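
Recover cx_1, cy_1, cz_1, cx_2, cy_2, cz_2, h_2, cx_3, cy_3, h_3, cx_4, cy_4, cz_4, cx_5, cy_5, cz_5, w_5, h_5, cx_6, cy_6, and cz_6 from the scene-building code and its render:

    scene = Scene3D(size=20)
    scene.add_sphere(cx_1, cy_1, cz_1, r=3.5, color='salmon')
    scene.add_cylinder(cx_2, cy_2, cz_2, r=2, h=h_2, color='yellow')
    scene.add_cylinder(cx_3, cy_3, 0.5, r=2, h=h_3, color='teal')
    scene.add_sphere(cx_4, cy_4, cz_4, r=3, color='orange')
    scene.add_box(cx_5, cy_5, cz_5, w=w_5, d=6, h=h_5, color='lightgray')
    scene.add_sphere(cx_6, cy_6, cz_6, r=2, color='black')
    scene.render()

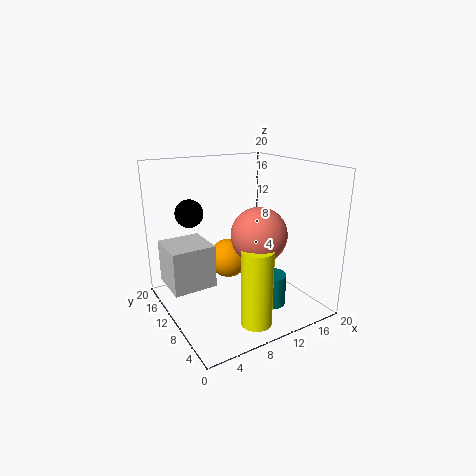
cx_1 = 10, cy_1 = 5, cz_1 = 12, cx_2 = 8.5, cy_2 = 3, cz_2 = 1, h_2 = 10, cx_3 = 13.5, cy_3 = 6.5, h_3 = 4.5, cx_4 = 11, cy_4 = 14.5, cz_4 = 5, cx_5 = 0.5, cy_5 = 10, cz_5 = 3.5, w_5 = 6, h_5 = 6, cx_6 = 5, cy_6 = 15, cz_6 = 13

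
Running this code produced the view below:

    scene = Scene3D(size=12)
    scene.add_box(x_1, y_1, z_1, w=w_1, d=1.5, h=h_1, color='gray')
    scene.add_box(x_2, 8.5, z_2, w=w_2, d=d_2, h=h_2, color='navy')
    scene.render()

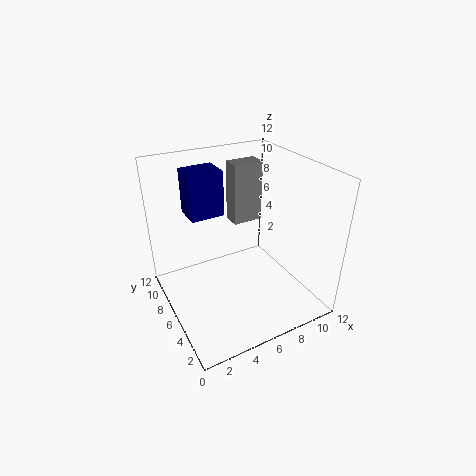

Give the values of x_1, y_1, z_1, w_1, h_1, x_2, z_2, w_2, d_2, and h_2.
x_1 = 6; y_1 = 6.5; z_1 = 7; w_1 = 2.5; h_1 = 5; x_2 = 3; z_2 = 7; w_2 = 3; d_2 = 2.5; h_2 = 4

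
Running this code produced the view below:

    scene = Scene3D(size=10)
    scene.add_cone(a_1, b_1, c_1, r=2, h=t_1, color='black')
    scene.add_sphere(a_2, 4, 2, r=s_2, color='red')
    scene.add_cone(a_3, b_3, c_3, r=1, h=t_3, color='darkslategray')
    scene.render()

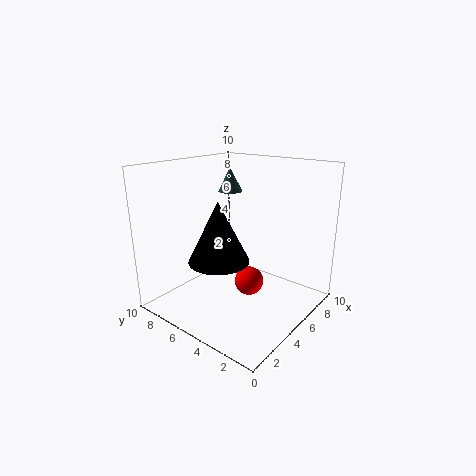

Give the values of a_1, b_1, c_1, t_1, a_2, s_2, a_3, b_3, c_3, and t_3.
a_1 = 3
b_1 = 5
c_1 = 4
t_1 = 4
a_2 = 5
s_2 = 1
a_3 = 9
b_3 = 9
c_3 = 7
t_3 = 2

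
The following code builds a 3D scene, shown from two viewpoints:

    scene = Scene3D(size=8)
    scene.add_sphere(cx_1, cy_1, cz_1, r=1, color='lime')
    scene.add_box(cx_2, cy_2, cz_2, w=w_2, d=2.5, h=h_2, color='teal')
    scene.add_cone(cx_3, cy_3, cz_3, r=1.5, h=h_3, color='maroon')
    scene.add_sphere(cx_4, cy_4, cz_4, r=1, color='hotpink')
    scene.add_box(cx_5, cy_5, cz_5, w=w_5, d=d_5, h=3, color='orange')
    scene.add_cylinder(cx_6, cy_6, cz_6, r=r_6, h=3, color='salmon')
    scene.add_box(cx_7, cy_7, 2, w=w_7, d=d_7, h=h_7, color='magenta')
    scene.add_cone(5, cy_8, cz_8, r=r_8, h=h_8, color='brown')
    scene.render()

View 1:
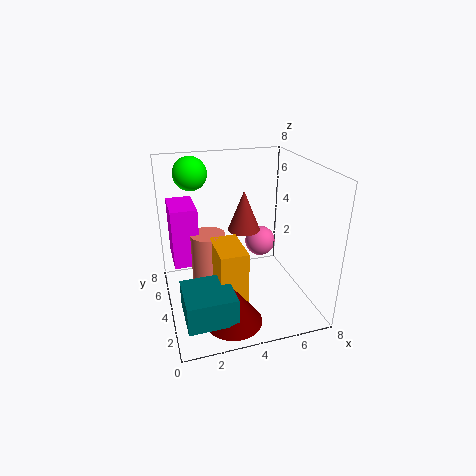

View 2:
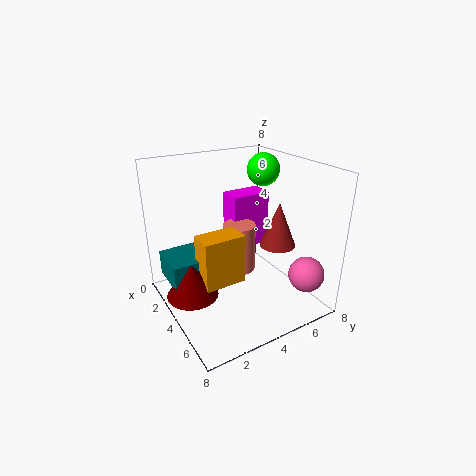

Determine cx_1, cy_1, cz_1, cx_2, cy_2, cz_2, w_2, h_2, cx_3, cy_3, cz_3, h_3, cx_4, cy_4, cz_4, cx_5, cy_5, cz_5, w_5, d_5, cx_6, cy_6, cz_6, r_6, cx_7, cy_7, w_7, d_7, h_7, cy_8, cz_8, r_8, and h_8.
cx_1 = 2; cy_1 = 7; cz_1 = 7; cx_2 = 0.5; cy_2 = 0.5; cz_2 = 1; w_2 = 2.5; h_2 = 1.5; cx_3 = 3; cy_3 = 1.5; cz_3 = 0.5; h_3 = 2; cx_4 = 6.5; cy_4 = 7; cz_4 = 2; cx_5 = 2.5; cy_5 = 2; cz_5 = 1; w_5 = 1.5; d_5 = 2.5; cx_6 = 2.5; cy_6 = 5; cz_6 = 1; r_6 = 1; cx_7 = 0.5; cy_7 = 5; w_7 = 1.5; d_7 = 2.5; h_7 = 3.5; cy_8 = 6; cz_8 = 3.5; r_8 = 1; h_8 = 2.5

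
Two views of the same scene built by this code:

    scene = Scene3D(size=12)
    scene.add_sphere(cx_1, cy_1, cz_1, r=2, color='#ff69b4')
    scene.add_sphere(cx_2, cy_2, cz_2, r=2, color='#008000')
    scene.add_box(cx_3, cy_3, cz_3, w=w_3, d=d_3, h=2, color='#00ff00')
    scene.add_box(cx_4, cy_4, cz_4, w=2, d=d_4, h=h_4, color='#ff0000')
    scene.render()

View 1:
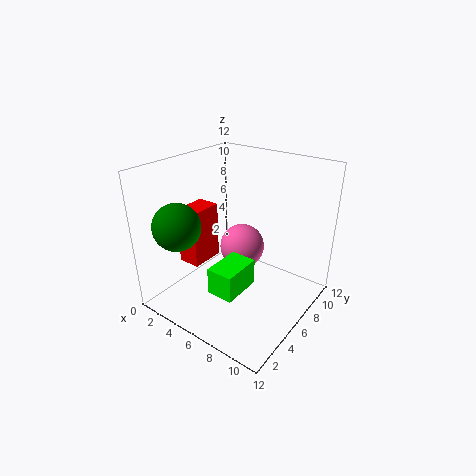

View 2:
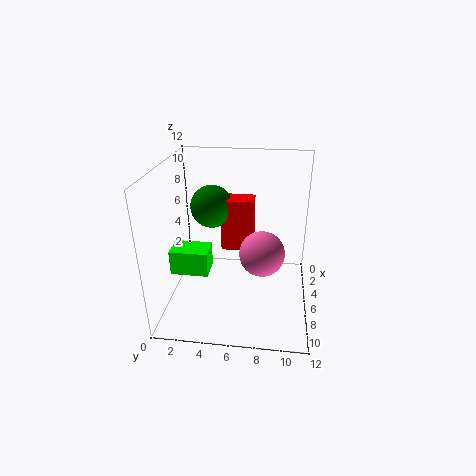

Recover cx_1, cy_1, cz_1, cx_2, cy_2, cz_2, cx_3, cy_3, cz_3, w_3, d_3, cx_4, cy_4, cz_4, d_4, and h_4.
cx_1 = 5; cy_1 = 8; cz_1 = 4; cx_2 = 2; cy_2 = 3; cz_2 = 7; cx_3 = 7; cy_3 = 1; cz_3 = 4; w_3 = 2; d_3 = 3; cx_4 = 1; cy_4 = 4; cz_4 = 3; d_4 = 3; h_4 = 5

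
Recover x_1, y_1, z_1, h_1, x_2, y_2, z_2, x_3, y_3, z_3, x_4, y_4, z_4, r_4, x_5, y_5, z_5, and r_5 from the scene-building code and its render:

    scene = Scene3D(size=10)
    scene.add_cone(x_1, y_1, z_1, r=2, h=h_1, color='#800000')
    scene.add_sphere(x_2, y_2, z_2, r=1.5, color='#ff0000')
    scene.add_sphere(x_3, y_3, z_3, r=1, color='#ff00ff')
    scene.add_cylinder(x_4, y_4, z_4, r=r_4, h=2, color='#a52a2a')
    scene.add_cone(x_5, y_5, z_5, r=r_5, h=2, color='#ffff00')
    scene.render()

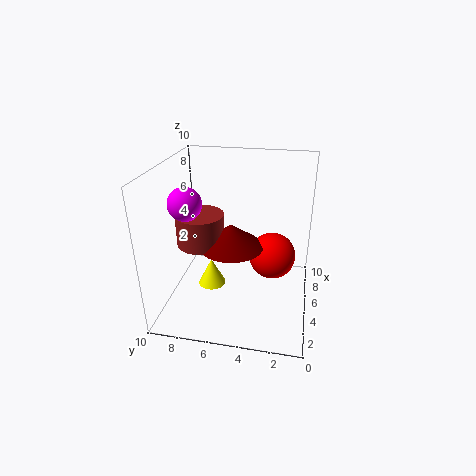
x_1 = 3, y_1 = 5, z_1 = 5.5, h_1 = 1.5, x_2 = 4, y_2 = 2.5, z_2 = 4.5, x_3 = 2, y_3 = 7.5, z_3 = 8.5, x_4 = 3, y_4 = 7, z_4 = 5.5, r_4 = 1.5, x_5 = 5, y_5 = 7, z_5 = 1, r_5 = 1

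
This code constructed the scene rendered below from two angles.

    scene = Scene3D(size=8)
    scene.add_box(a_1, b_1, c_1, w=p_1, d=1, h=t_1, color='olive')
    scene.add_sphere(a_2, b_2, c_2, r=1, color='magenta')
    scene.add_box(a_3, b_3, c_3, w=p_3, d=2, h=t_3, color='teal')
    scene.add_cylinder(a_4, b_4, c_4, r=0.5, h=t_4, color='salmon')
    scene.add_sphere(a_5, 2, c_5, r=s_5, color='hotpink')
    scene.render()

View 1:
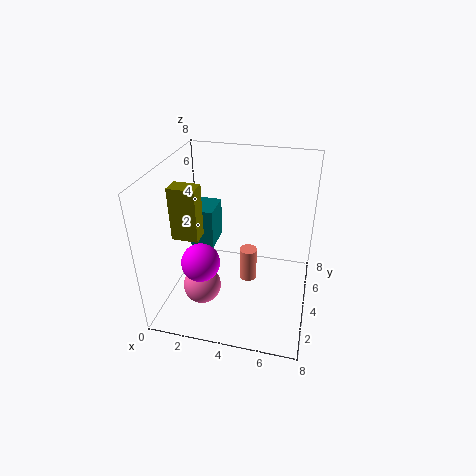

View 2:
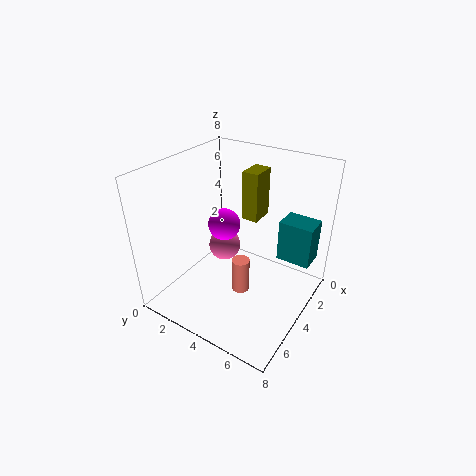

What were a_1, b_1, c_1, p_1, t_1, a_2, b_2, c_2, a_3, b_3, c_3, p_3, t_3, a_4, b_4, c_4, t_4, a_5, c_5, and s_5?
a_1 = 0.5; b_1 = 3; c_1 = 4; p_1 = 1.5; t_1 = 3; a_2 = 2.5; b_2 = 2; c_2 = 3.5; a_3 = 0.5; b_3 = 5.5; c_3 = 2; p_3 = 1.5; t_3 = 2.5; a_4 = 4.5; b_4 = 4.5; c_4 = 1; t_4 = 2; a_5 = 2.5; c_5 = 2; s_5 = 1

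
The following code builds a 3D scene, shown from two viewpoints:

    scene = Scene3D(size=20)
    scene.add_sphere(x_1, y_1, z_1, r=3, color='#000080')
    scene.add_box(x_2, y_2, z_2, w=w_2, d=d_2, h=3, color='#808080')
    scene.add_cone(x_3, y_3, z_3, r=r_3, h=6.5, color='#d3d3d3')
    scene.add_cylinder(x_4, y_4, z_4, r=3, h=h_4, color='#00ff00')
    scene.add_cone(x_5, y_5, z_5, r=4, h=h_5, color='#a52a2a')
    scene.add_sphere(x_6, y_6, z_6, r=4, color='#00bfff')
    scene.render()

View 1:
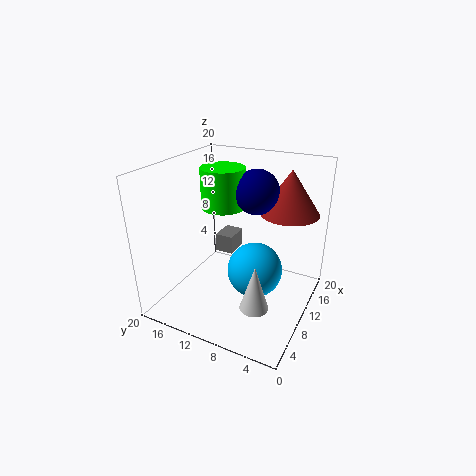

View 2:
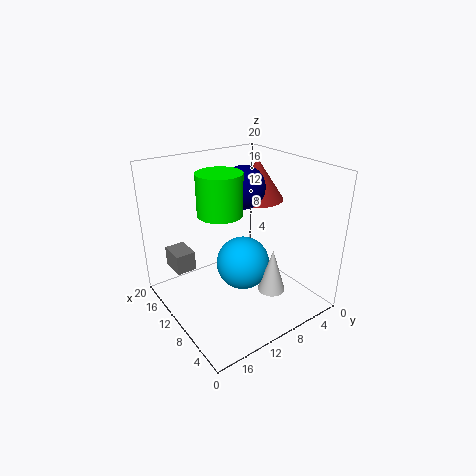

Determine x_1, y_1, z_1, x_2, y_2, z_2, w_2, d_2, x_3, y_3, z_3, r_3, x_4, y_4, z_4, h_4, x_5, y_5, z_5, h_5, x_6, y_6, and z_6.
x_1 = 11.5; y_1 = 8; z_1 = 16.5; x_2 = 15.5; y_2 = 14; z_2 = 3.5; w_2 = 4; d_2 = 3; x_3 = 7; y_3 = 6; z_3 = 1.5; r_3 = 2; x_4 = 10.5; y_4 = 12.5; z_4 = 14; h_4 = 5.5; x_5 = 13.5; y_5 = 4; z_5 = 13.5; h_5 = 6; x_6 = 11.5; y_6 = 8; z_6 = 4.5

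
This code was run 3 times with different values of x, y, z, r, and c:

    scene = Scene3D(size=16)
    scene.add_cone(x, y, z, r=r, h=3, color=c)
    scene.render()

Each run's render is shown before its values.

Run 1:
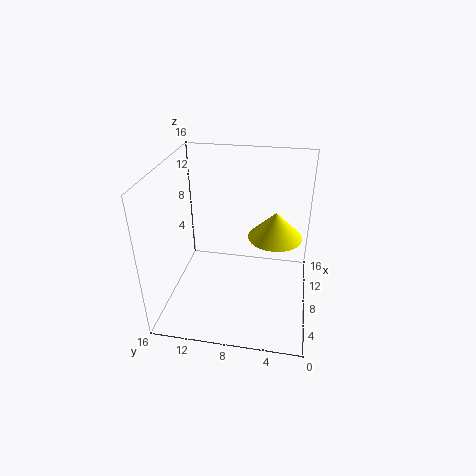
x = 9; y = 4; z = 8; r = 3; c = 'yellow'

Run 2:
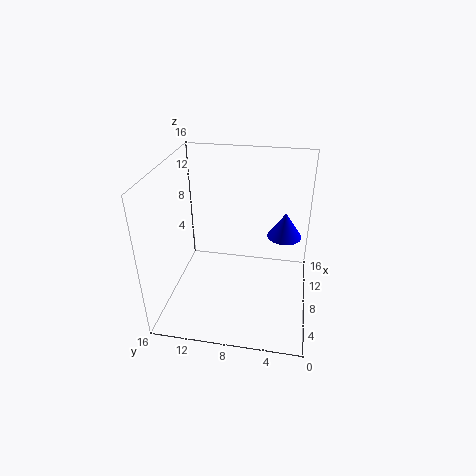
x = 11; y = 3; z = 7; r = 2; c = 'blue'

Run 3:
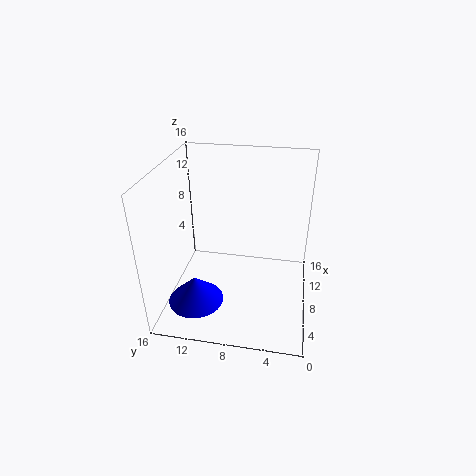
x = 4; y = 12; z = 2; r = 3; c = 'blue'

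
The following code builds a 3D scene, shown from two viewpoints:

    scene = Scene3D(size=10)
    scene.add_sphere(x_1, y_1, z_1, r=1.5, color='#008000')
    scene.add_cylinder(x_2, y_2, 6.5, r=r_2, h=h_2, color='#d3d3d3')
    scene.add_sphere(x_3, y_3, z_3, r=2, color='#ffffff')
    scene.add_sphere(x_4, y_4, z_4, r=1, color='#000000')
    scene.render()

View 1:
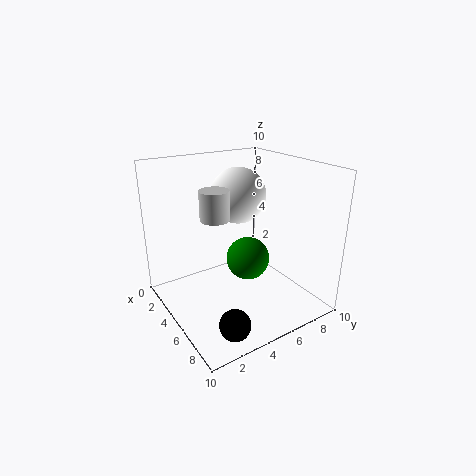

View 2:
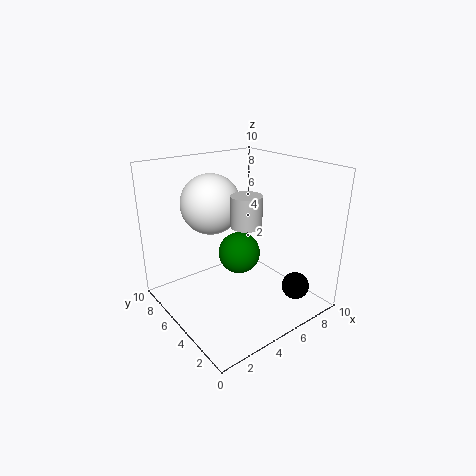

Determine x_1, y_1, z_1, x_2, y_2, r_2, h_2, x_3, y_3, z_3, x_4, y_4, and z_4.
x_1 = 5.5
y_1 = 5.5
z_1 = 3.5
x_2 = 4.5
y_2 = 3.5
r_2 = 1
h_2 = 2
x_3 = 3.5
y_3 = 6
z_3 = 7.5
x_4 = 8.5
y_4 = 2.5
z_4 = 1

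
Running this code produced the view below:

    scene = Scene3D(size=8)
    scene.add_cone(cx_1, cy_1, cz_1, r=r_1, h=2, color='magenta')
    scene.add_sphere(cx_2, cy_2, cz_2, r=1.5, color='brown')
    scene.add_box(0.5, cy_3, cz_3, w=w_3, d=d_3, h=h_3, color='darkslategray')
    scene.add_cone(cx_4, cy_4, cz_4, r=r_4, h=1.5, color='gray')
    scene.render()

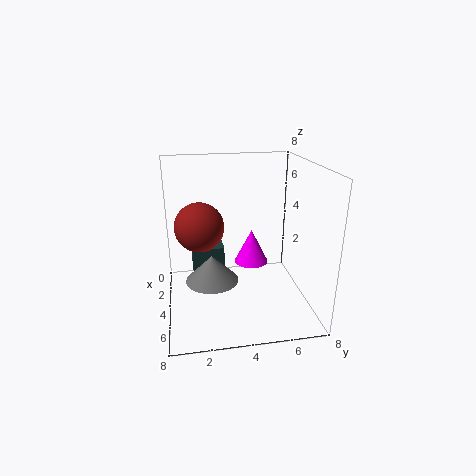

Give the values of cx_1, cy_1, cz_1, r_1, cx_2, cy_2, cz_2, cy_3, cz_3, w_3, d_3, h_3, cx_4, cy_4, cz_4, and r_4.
cx_1 = 3, cy_1 = 5, cz_1 = 2, r_1 = 1, cx_2 = 2, cy_2 = 2, cz_2 = 4, cy_3 = 1.5, cz_3 = 1, w_3 = 1.5, d_3 = 2, h_3 = 1.5, cx_4 = 4, cy_4 = 2.5, cz_4 = 1.5, r_4 = 1.5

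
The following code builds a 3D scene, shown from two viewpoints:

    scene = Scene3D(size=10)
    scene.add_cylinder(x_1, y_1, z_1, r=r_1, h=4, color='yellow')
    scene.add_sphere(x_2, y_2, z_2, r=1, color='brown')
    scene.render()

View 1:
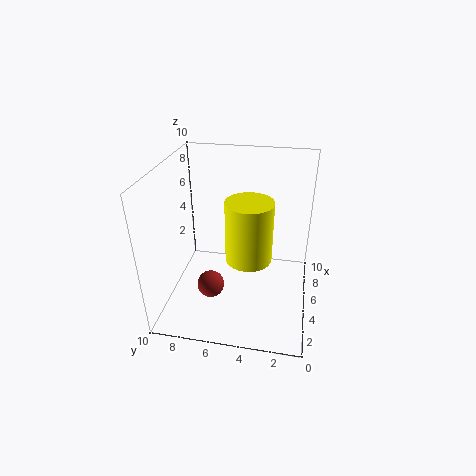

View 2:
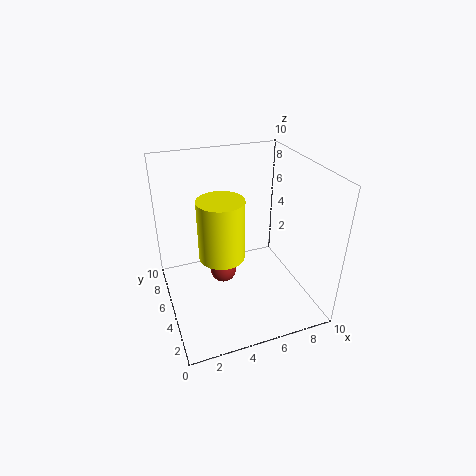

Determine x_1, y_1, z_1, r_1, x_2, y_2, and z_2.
x_1 = 3.5; y_1 = 4; z_1 = 4.5; r_1 = 1.5; x_2 = 4.5; y_2 = 7; z_2 = 1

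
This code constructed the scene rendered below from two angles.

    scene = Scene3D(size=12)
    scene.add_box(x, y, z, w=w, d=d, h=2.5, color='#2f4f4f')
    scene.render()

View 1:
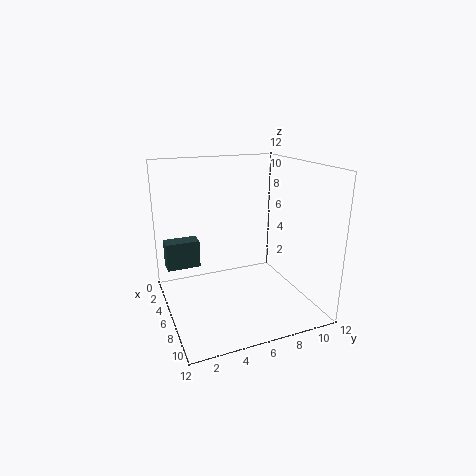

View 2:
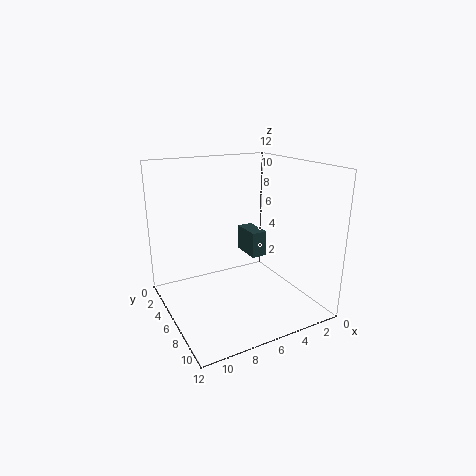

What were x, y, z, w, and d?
x = 1.5
y = 0.5
z = 2.5
w = 1.5
d = 3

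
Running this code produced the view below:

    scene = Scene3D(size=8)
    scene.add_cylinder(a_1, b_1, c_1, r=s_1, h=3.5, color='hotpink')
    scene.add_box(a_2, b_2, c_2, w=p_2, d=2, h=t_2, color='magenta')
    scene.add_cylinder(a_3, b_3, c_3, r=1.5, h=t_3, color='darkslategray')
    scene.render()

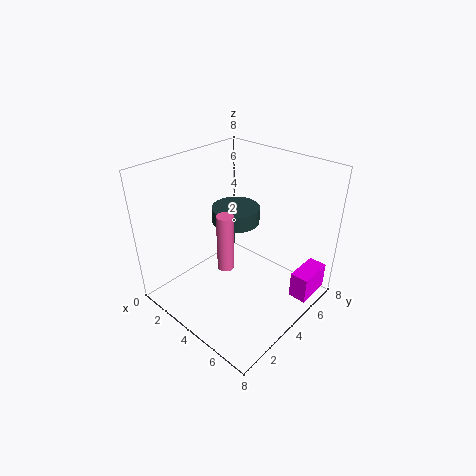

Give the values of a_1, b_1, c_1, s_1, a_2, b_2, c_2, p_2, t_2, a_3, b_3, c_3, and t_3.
a_1 = 3; b_1 = 4; c_1 = 1.5; s_1 = 0.5; a_2 = 7; b_2 = 5; c_2 = 1; p_2 = 1; t_2 = 1.5; a_3 = 2; b_3 = 6; c_3 = 3.5; t_3 = 1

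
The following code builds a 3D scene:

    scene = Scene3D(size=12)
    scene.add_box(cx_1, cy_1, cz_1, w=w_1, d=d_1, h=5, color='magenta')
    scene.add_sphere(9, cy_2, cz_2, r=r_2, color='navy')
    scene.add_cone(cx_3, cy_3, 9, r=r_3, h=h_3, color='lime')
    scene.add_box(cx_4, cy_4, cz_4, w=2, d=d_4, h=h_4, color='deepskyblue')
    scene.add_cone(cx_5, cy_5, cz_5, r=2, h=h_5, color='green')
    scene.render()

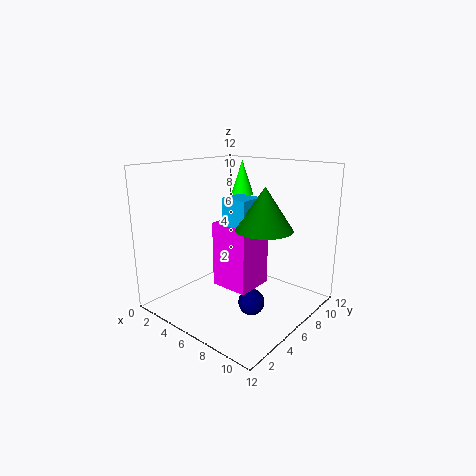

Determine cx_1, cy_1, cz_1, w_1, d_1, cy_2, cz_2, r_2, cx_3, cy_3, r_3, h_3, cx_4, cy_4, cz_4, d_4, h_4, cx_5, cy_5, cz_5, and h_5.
cx_1 = 6
cy_1 = 3
cz_1 = 3
w_1 = 3
d_1 = 3
cy_2 = 4
cz_2 = 2
r_2 = 1
cx_3 = 4
cy_3 = 9
r_3 = 1
h_3 = 3
cx_4 = 7
cy_4 = 3
cz_4 = 8
d_4 = 2
h_4 = 2
cx_5 = 10
cy_5 = 4
cz_5 = 8
h_5 = 3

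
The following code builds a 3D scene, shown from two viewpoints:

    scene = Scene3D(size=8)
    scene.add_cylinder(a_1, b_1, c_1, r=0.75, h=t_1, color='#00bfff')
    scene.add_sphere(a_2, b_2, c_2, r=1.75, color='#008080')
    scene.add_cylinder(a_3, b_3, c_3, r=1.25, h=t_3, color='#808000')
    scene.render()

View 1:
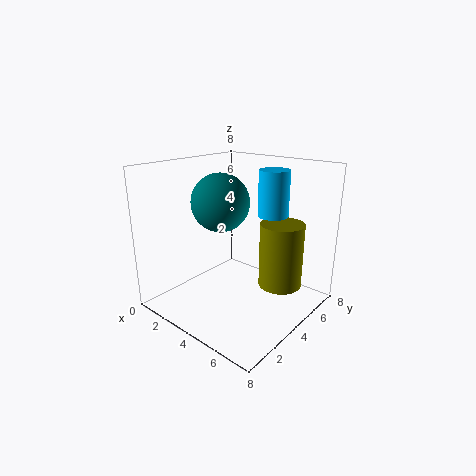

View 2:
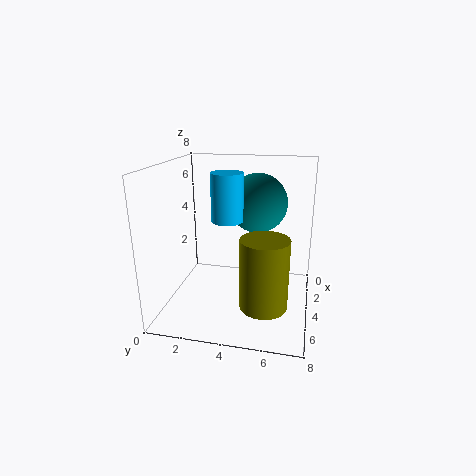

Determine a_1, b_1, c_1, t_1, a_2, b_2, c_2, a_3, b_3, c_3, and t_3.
a_1 = 6.25, b_1 = 4, c_1 = 5.75, t_1 = 2.25, a_2 = 2, b_2 = 4.75, c_2 = 5.5, a_3 = 5.75, b_3 = 5.75, c_3 = 1, t_3 = 3.75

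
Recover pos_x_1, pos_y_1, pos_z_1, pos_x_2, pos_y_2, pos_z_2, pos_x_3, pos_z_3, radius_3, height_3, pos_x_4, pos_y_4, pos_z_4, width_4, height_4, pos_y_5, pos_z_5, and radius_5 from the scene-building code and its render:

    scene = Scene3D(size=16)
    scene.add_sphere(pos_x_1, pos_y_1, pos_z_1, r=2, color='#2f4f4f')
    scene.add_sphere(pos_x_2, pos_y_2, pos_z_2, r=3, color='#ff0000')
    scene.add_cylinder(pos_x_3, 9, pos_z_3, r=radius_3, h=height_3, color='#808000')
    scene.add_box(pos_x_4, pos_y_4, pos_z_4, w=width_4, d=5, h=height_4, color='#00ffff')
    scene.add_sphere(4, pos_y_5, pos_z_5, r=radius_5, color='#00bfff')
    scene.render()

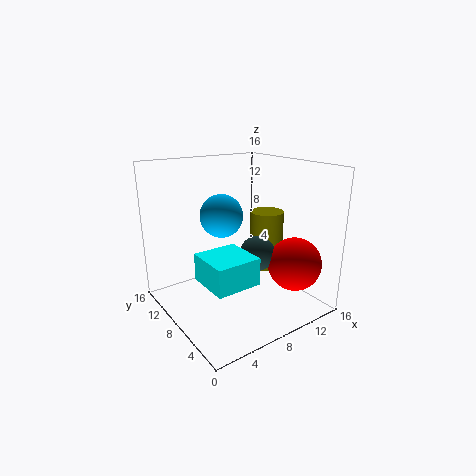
pos_x_1 = 10, pos_y_1 = 7, pos_z_1 = 6, pos_x_2 = 13, pos_y_2 = 4, pos_z_2 = 5, pos_x_3 = 13, pos_z_3 = 3, radius_3 = 2, height_3 = 7, pos_x_4 = 3, pos_y_4 = 4, pos_z_4 = 4, width_4 = 5, height_4 = 3, pos_y_5 = 5, pos_z_5 = 12, radius_5 = 2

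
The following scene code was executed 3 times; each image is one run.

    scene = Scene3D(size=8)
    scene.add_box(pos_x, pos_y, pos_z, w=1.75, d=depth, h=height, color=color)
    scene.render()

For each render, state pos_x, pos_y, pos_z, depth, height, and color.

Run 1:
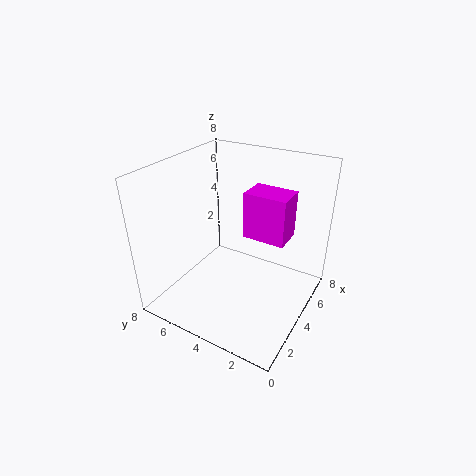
pos_x = 5, pos_y = 1.75, pos_z = 3.5, depth = 2.5, height = 2.75, color = 'magenta'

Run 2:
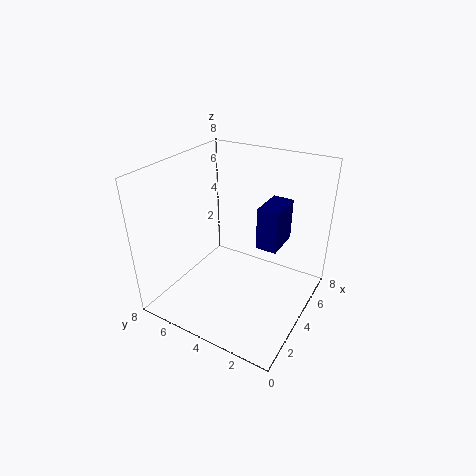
pos_x = 2.25, pos_y = 1, pos_z = 5, depth = 1, height = 2, color = 'navy'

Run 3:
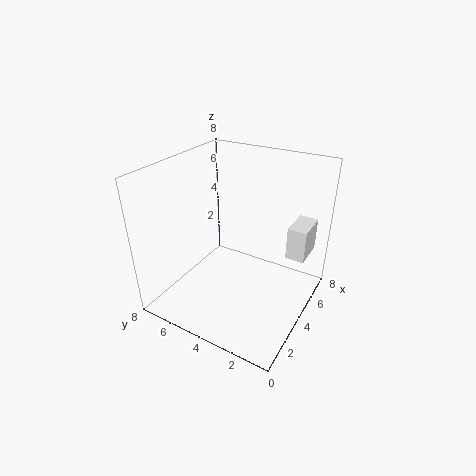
pos_x = 4.25, pos_y = 0.25, pos_z = 3.5, depth = 1, height = 1.75, color = 'white'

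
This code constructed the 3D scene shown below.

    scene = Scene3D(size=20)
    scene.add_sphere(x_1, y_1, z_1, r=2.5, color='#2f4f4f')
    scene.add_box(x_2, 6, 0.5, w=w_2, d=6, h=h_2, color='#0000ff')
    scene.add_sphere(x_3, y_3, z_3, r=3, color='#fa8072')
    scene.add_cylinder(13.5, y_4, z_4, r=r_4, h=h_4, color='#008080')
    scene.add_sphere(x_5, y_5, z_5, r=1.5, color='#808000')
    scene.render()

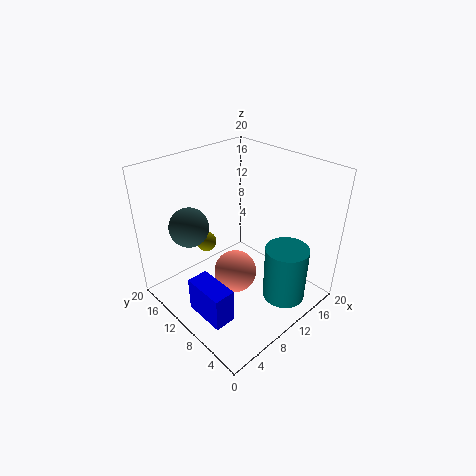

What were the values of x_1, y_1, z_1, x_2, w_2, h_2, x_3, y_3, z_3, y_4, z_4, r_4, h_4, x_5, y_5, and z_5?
x_1 = 3.5
y_1 = 12
z_1 = 13.5
x_2 = 2.5
w_2 = 3
h_2 = 5
x_3 = 9
y_3 = 9.5
z_3 = 5
y_4 = 4
z_4 = 1.5
r_4 = 3
h_4 = 8
x_5 = 9
y_5 = 16
z_5 = 7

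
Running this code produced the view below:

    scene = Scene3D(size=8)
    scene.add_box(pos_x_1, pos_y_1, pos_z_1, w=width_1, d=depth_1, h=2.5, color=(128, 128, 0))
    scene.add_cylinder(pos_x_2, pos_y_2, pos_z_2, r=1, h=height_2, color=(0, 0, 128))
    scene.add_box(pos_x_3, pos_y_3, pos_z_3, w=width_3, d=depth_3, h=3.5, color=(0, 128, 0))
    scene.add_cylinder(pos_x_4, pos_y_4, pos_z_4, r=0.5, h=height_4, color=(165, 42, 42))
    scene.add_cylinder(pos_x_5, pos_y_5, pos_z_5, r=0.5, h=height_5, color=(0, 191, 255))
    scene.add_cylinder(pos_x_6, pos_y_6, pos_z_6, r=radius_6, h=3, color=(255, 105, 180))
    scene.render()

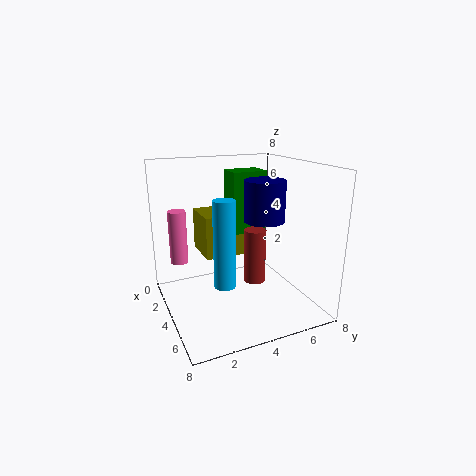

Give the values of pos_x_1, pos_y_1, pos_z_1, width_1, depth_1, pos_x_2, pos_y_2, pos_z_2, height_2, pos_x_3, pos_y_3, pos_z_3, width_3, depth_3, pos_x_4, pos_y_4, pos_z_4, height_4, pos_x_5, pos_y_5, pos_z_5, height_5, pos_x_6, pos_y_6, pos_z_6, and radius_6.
pos_x_1 = 0.5
pos_y_1 = 2.5
pos_z_1 = 2.5
width_1 = 2.5
depth_1 = 2.5
pos_x_2 = 6
pos_y_2 = 4.5
pos_z_2 = 5.5
height_2 = 2
pos_x_3 = 2
pos_y_3 = 4
pos_z_3 = 4
width_3 = 1.5
depth_3 = 2
pos_x_4 = 7
pos_y_4 = 3.5
pos_z_4 = 3
height_4 = 2.5
pos_x_5 = 7
pos_y_5 = 2
pos_z_5 = 3
height_5 = 4
pos_x_6 = 2.5
pos_y_6 = 1
pos_z_6 = 2.5
radius_6 = 0.5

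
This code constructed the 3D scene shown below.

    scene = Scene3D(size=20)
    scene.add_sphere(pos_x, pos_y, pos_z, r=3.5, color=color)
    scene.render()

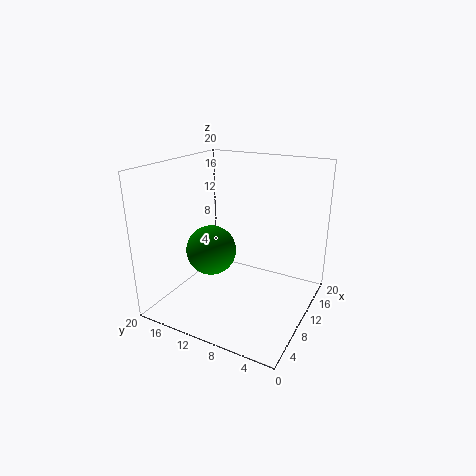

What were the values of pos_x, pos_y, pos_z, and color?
pos_x = 8.5, pos_y = 13.5, pos_z = 8, color = 'green'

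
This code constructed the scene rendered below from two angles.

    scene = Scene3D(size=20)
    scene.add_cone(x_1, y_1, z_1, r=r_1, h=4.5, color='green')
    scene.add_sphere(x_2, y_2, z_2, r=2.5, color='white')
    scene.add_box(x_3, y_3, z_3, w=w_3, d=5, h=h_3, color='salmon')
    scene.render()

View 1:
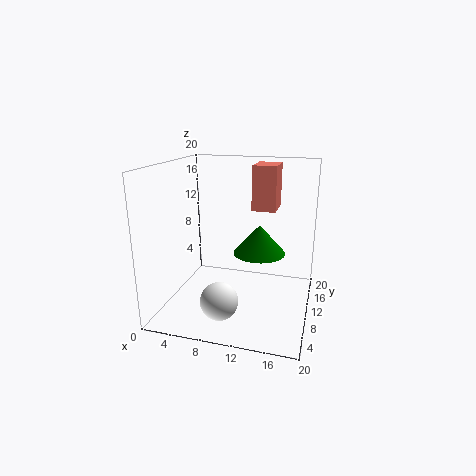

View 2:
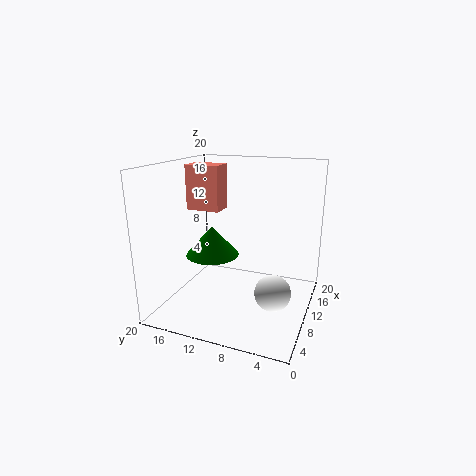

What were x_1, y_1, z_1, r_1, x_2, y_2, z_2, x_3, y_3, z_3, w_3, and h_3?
x_1 = 12; y_1 = 15; z_1 = 6; r_1 = 4; x_2 = 9; y_2 = 4.5; z_2 = 3; x_3 = 11; y_3 = 13.5; z_3 = 13; w_3 = 3.5; h_3 = 6.5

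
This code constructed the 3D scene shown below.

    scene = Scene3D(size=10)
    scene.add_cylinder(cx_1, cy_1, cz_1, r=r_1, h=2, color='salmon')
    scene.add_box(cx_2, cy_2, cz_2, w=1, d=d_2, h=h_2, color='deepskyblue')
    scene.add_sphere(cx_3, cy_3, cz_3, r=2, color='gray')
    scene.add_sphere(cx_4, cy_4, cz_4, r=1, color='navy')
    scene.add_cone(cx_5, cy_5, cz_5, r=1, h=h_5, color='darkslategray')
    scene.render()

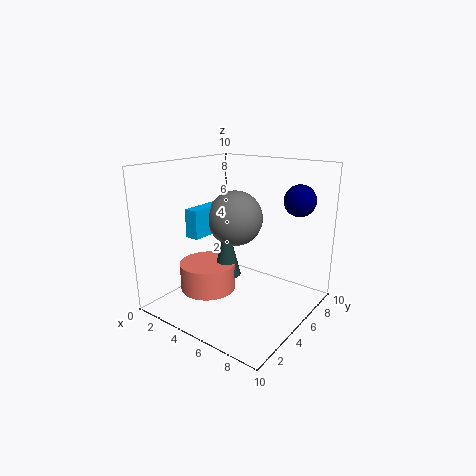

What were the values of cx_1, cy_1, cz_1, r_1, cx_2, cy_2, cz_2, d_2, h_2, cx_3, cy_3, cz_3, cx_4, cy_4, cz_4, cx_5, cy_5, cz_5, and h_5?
cx_1 = 3; cy_1 = 4; cz_1 = 1; r_1 = 2; cx_2 = 2; cy_2 = 3; cz_2 = 5; d_2 = 3; h_2 = 2; cx_3 = 4; cy_3 = 6; cz_3 = 6; cx_4 = 9; cy_4 = 6; cz_4 = 8; cx_5 = 4; cy_5 = 5; cz_5 = 2; h_5 = 4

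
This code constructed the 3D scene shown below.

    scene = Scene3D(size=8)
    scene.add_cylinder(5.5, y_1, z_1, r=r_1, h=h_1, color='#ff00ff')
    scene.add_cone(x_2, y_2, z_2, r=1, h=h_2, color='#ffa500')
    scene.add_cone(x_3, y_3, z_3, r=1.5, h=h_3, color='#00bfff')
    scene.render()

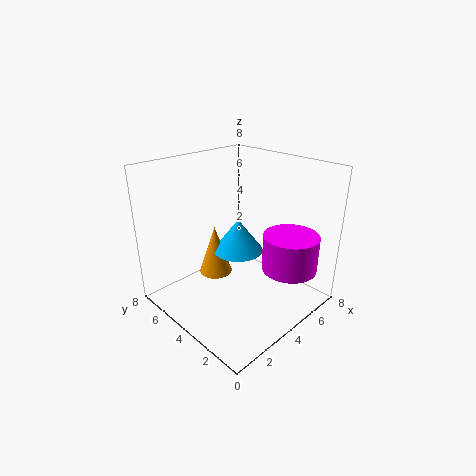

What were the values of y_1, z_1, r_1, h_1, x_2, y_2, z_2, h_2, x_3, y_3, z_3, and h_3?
y_1 = 1.5; z_1 = 2.5; r_1 = 1.5; h_1 = 2; x_2 = 4; y_2 = 6; z_2 = 1; h_2 = 3; x_3 = 5; y_3 = 5; z_3 = 2.5; h_3 = 2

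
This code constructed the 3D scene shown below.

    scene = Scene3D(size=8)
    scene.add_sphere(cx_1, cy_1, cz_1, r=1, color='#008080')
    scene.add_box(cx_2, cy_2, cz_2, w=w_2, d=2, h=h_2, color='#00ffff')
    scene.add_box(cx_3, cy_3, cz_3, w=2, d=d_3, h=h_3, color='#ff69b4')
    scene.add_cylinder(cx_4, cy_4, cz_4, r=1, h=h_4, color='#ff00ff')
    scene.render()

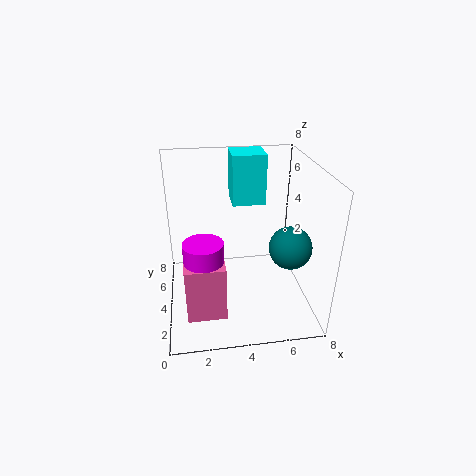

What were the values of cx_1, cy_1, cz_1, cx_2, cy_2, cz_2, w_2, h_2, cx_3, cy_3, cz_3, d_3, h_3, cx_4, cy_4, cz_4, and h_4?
cx_1 = 6; cy_1 = 1; cz_1 = 5; cx_2 = 4; cy_2 = 6; cz_2 = 5; w_2 = 2; h_2 = 3; cx_3 = 1; cy_3 = 1; cz_3 = 1; d_3 = 3; h_3 = 3; cx_4 = 2; cy_4 = 2; cz_4 = 1; h_4 = 4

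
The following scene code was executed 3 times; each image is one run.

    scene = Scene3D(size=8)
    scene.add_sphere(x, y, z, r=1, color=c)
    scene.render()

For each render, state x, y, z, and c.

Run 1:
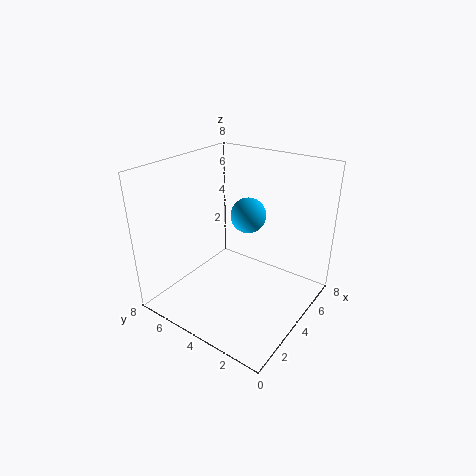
x = 5; y = 4; z = 5; c = 'deepskyblue'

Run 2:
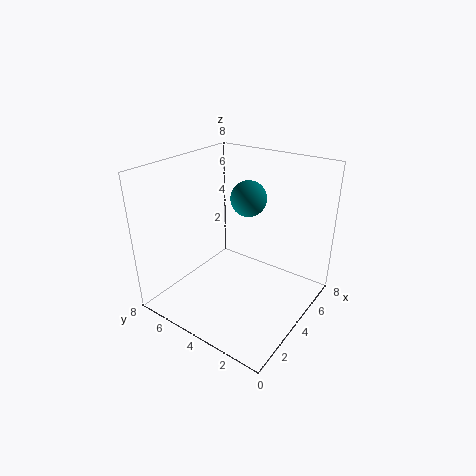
x = 5; y = 4; z = 6; c = 'teal'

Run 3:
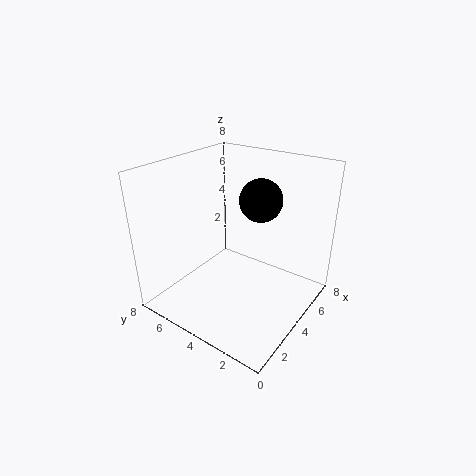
x = 3; y = 2; z = 7; c = 'black'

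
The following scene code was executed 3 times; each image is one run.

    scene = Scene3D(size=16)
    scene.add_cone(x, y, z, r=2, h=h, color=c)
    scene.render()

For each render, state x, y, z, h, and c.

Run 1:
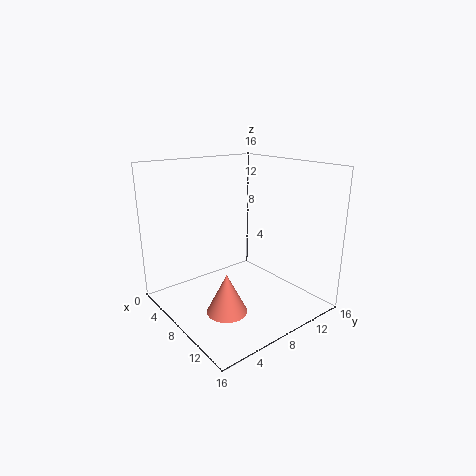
x = 12
y = 3.5
z = 2.5
h = 4
c = 'salmon'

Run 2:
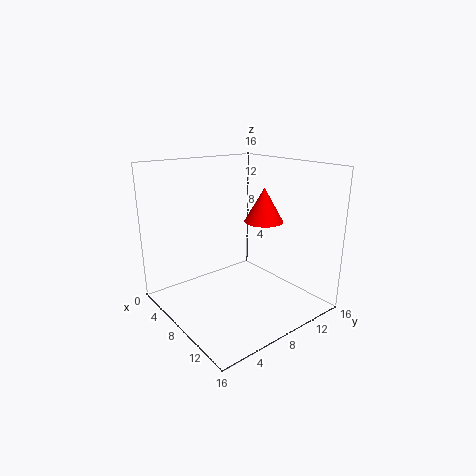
x = 11
y = 9
z = 10.5
h = 3.5
c = 'red'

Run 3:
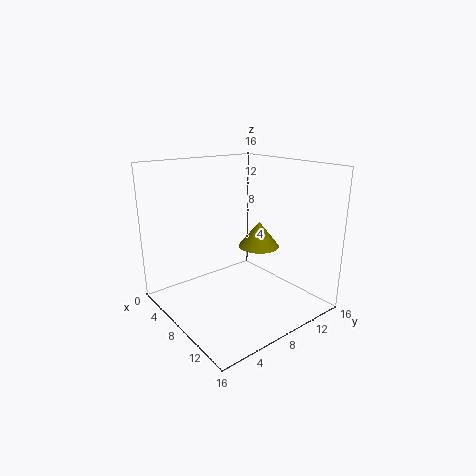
x = 12
y = 7.5
z = 8.5
h = 2.5
c = 'olive'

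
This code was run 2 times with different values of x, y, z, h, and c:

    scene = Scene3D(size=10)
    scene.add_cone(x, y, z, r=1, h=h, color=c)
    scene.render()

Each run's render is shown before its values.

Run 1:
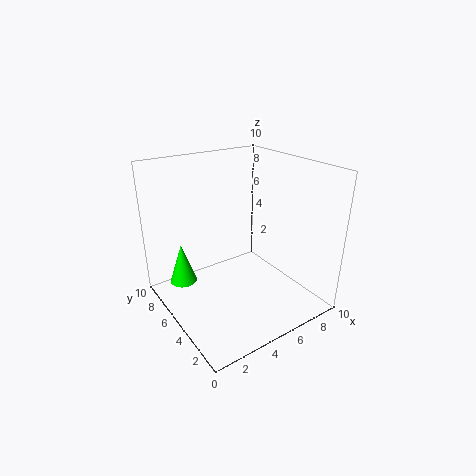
x = 2
y = 8
z = 1
h = 3
c = 'lime'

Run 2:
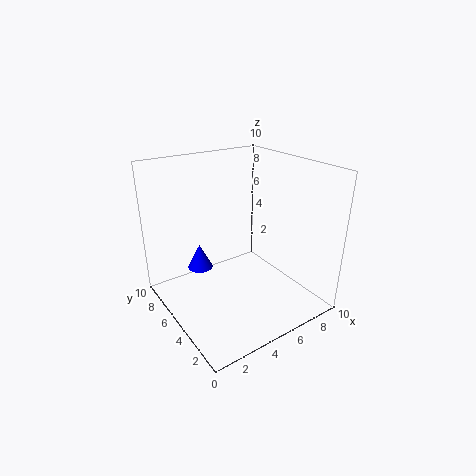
x = 4
y = 9
z = 1
h = 2
c = 'blue'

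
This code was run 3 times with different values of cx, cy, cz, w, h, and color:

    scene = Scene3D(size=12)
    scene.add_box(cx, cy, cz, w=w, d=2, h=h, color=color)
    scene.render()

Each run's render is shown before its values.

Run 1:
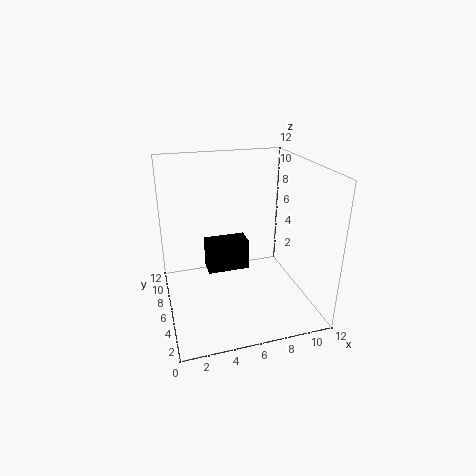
cx = 4; cy = 9; cz = 1; w = 4; h = 3; color = 'black'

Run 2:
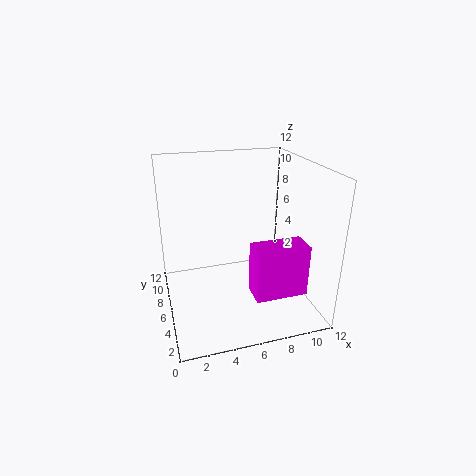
cx = 6; cy = 1; cz = 3; w = 4; h = 4; color = 'magenta'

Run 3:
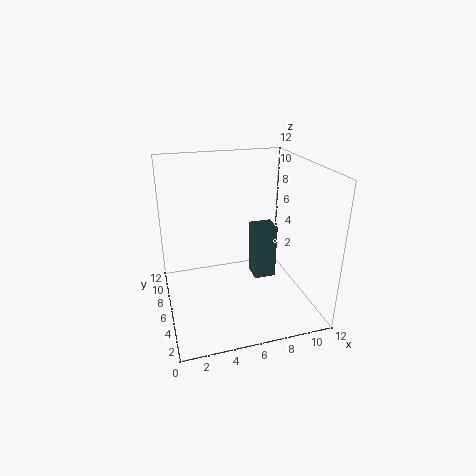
cx = 8; cy = 7; cz = 1; w = 2; h = 5; color = 'darkslategray'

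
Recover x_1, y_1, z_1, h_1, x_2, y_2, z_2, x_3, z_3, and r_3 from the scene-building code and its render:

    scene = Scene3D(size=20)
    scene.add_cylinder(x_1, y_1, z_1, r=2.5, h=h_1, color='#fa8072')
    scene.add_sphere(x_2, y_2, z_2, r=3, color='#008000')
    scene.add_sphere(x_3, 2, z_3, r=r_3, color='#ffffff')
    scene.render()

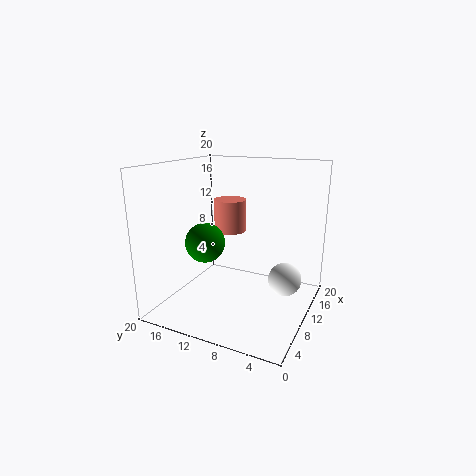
x_1 = 15.5, y_1 = 14, z_1 = 9, h_1 = 5, x_2 = 11, y_2 = 16, z_2 = 8, x_3 = 6.5, z_3 = 7, r_3 = 2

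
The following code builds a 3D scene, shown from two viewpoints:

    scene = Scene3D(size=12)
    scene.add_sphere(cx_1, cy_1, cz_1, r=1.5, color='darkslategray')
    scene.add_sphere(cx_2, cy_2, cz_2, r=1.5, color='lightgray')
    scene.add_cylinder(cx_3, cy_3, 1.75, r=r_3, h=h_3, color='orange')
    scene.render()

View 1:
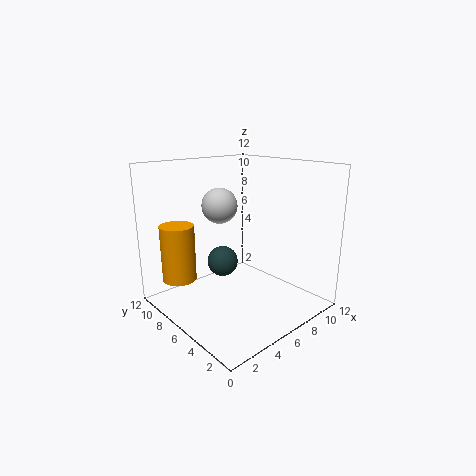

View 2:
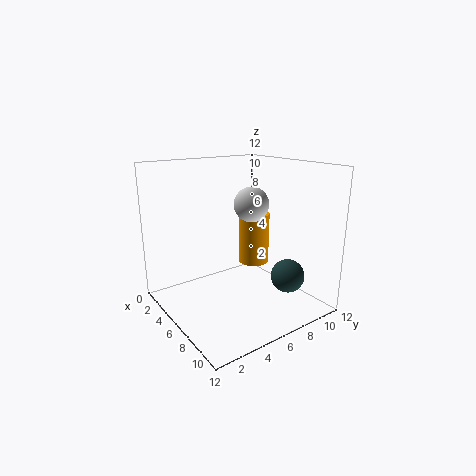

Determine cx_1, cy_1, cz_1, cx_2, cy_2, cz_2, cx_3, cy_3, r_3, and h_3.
cx_1 = 7.75; cy_1 = 10.25; cz_1 = 2; cx_2 = 5.5; cy_2 = 7.75; cz_2 = 8.5; cx_3 = 2.75; cy_3 = 10.25; r_3 = 1.5; h_3 = 5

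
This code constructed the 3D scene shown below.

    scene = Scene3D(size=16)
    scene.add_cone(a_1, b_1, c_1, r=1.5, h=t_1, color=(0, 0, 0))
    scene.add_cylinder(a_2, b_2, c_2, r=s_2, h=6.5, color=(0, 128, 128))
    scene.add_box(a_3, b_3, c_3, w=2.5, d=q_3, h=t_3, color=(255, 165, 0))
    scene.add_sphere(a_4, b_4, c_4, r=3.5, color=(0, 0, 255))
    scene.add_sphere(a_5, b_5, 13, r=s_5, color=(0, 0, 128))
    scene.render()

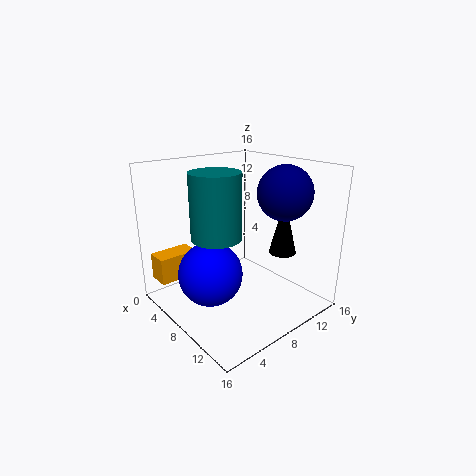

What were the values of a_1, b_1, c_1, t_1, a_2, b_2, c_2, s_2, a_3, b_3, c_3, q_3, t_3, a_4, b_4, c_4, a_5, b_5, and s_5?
a_1 = 11.5, b_1 = 11.5, c_1 = 6.5, t_1 = 6, a_2 = 9.5, b_2 = 4, c_2 = 9.5, s_2 = 2.5, a_3 = 1.5, b_3 = 0.5, c_3 = 3, q_3 = 4.5, t_3 = 3, a_4 = 7.5, b_4 = 4.5, c_4 = 4.5, a_5 = 11, b_5 = 12, s_5 = 3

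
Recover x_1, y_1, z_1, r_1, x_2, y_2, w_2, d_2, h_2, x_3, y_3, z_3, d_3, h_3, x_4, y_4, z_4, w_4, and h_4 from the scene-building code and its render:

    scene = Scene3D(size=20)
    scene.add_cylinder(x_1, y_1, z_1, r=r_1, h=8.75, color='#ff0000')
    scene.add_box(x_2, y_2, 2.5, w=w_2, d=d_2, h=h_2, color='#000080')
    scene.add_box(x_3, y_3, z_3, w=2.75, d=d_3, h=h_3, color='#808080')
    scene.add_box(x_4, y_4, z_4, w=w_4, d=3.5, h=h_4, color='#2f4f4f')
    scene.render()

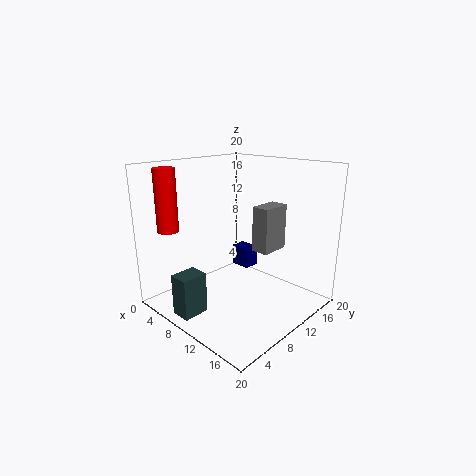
x_1 = 2.5
y_1 = 3.75
z_1 = 10.75
r_1 = 1.5
x_2 = 3.75
y_2 = 15.25
w_2 = 3.25
d_2 = 2.5
h_2 = 3.25
x_3 = 8.5
y_3 = 14.75
z_3 = 6.25
d_3 = 4.75
h_3 = 7
x_4 = 7.25
y_4 = 0.5
z_4 = 1.25
w_4 = 2.75
h_4 = 5.5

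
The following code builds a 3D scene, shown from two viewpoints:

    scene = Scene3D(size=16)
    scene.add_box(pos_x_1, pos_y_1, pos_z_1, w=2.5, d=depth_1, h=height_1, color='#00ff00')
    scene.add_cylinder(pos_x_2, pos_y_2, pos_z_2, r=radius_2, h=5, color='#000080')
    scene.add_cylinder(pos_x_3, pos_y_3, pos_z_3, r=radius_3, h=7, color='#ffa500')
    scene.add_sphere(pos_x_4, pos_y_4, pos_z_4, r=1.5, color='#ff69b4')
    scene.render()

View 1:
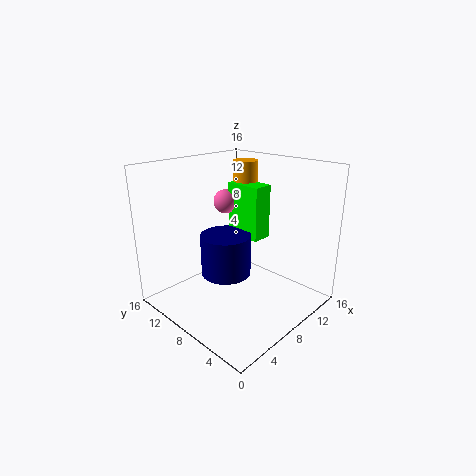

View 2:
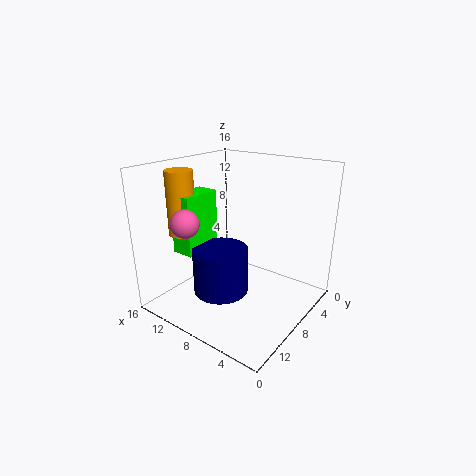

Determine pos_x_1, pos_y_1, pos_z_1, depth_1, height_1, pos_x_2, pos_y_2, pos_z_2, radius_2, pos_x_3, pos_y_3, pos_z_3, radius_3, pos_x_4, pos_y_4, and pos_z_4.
pos_x_1 = 11, pos_y_1 = 8, pos_z_1 = 6.5, depth_1 = 4.5, height_1 = 6.5, pos_x_2 = 8.5, pos_y_2 = 10.5, pos_z_2 = 2.5, radius_2 = 3, pos_x_3 = 13, pos_y_3 = 11.5, pos_z_3 = 8.5, radius_3 = 1.5, pos_x_4 = 11, pos_y_4 = 13, pos_z_4 = 10.5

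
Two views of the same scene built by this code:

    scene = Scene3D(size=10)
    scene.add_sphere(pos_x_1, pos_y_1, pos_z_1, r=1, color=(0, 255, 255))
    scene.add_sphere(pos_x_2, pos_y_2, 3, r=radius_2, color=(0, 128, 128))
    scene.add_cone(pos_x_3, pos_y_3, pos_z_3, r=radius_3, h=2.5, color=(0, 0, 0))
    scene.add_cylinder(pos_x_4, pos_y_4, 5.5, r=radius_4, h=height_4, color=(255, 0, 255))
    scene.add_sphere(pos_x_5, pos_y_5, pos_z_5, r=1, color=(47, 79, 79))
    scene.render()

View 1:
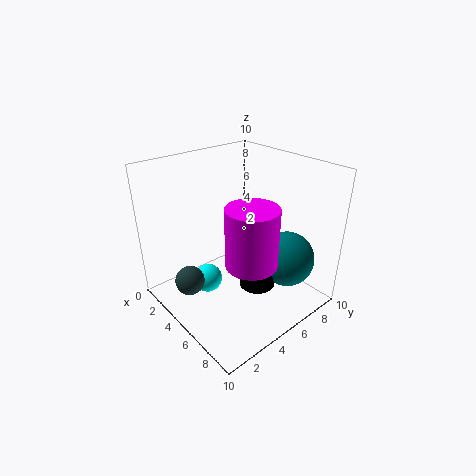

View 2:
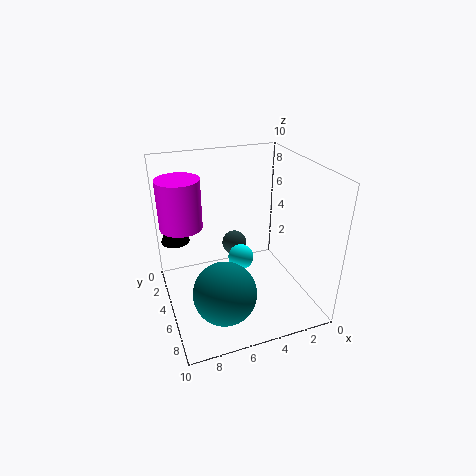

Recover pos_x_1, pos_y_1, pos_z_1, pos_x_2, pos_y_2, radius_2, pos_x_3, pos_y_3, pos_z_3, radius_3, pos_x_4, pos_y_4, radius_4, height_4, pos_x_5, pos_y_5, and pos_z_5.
pos_x_1 = 4; pos_y_1 = 3; pos_z_1 = 2; pos_x_2 = 7; pos_y_2 = 8; radius_2 = 2; pos_x_3 = 9; pos_y_3 = 3; pos_z_3 = 4.5; radius_3 = 1; pos_x_4 = 8.5; pos_y_4 = 3; radius_4 = 1.5; height_4 = 3.5; pos_x_5 = 4; pos_y_5 = 1.5; pos_z_5 = 2.5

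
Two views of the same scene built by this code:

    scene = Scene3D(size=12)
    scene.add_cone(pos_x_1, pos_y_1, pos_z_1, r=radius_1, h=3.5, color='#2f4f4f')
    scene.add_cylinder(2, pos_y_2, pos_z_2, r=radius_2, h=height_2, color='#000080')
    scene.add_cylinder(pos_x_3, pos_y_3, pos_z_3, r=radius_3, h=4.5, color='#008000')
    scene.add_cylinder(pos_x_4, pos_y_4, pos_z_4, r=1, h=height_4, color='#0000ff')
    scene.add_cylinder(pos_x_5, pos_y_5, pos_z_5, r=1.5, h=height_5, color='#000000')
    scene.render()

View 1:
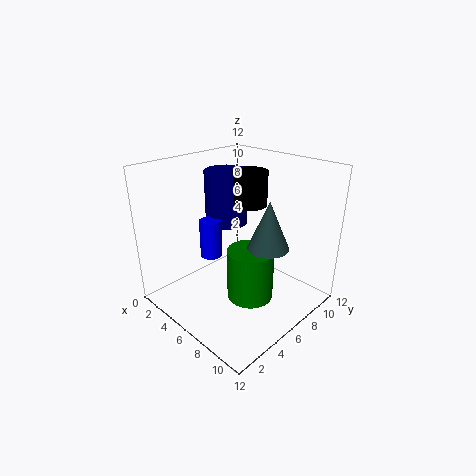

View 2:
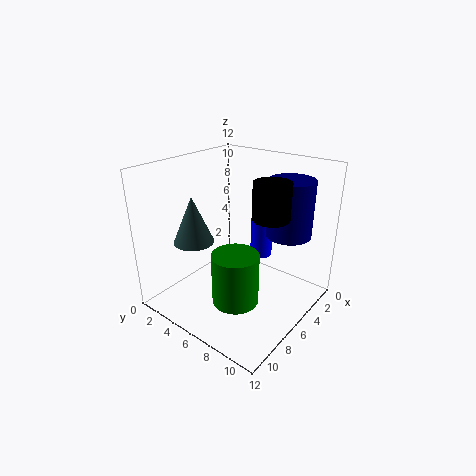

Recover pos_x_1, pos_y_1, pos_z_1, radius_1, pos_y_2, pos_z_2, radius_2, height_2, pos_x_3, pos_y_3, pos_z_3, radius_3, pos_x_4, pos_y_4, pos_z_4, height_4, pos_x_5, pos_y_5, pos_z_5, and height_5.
pos_x_1 = 10; pos_y_1 = 5; pos_z_1 = 7; radius_1 = 1.5; pos_y_2 = 8.5; pos_z_2 = 5.5; radius_2 = 2; height_2 = 5; pos_x_3 = 7; pos_y_3 = 6.5; pos_z_3 = 0.5; radius_3 = 2; pos_x_4 = 2.5; pos_y_4 = 6; pos_z_4 = 3; height_4 = 3.5; pos_x_5 = 5; pos_y_5 = 8.5; pos_z_5 = 8; height_5 = 3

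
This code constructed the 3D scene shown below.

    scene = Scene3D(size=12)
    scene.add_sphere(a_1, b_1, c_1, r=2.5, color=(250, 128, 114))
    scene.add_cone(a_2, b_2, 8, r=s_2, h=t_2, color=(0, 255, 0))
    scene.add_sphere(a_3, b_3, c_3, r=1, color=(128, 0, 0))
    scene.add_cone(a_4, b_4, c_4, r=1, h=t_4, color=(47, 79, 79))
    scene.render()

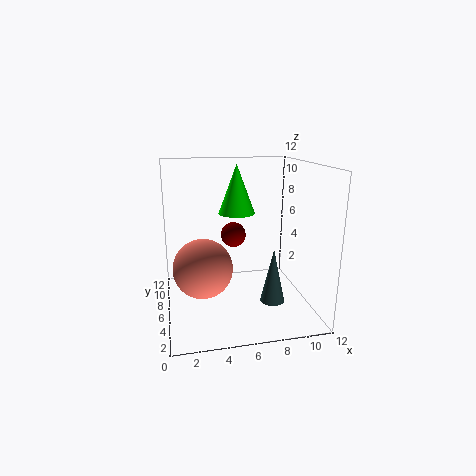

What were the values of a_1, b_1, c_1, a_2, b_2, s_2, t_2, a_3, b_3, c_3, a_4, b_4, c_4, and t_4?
a_1 = 3; b_1 = 6; c_1 = 3.5; a_2 = 6; b_2 = 6.5; s_2 = 1.5; t_2 = 4; a_3 = 5.5; b_3 = 5.5; c_3 = 6.5; a_4 = 8.5; b_4 = 4; c_4 = 1; t_4 = 4.5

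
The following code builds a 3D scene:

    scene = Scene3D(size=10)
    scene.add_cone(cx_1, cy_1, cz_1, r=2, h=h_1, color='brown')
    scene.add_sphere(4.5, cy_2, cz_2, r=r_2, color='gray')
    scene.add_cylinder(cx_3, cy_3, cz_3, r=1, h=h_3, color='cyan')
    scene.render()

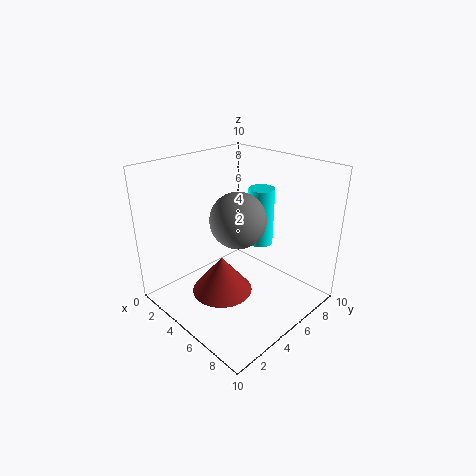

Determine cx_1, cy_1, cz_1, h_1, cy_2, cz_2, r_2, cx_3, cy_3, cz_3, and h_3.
cx_1 = 5.5; cy_1 = 3; cz_1 = 2; h_1 = 2.5; cy_2 = 5.5; cz_2 = 6; r_2 = 2; cx_3 = 4; cy_3 = 8.5; cz_3 = 3; h_3 = 4.5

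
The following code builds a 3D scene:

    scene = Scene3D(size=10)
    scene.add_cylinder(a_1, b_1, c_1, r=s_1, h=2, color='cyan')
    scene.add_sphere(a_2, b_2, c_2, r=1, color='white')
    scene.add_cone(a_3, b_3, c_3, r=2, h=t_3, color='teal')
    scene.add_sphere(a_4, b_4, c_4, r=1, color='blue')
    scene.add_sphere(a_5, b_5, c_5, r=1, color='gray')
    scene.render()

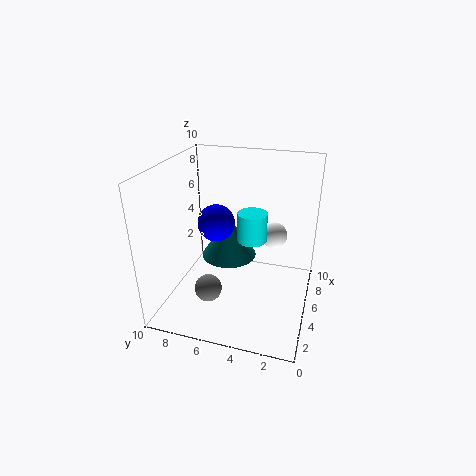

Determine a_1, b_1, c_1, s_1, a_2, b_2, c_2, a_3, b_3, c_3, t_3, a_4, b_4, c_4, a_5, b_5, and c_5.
a_1 = 5
b_1 = 4
c_1 = 5
s_1 = 1
a_2 = 8
b_2 = 3
c_2 = 4
a_3 = 6
b_3 = 6
c_3 = 3
t_3 = 3
a_4 = 1
b_4 = 5
c_4 = 8
a_5 = 4
b_5 = 7
c_5 = 1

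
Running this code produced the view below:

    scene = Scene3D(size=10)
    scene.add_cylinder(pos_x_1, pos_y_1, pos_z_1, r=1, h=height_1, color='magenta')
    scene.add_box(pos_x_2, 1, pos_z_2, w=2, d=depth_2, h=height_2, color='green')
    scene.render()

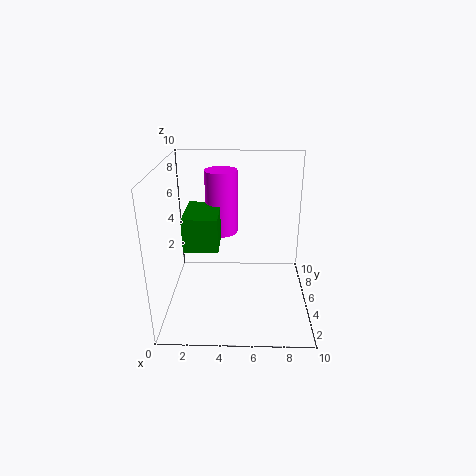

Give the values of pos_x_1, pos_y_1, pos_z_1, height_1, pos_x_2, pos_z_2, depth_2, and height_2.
pos_x_1 = 4
pos_y_1 = 4
pos_z_1 = 6
height_1 = 4
pos_x_2 = 2
pos_z_2 = 6
depth_2 = 3
height_2 = 2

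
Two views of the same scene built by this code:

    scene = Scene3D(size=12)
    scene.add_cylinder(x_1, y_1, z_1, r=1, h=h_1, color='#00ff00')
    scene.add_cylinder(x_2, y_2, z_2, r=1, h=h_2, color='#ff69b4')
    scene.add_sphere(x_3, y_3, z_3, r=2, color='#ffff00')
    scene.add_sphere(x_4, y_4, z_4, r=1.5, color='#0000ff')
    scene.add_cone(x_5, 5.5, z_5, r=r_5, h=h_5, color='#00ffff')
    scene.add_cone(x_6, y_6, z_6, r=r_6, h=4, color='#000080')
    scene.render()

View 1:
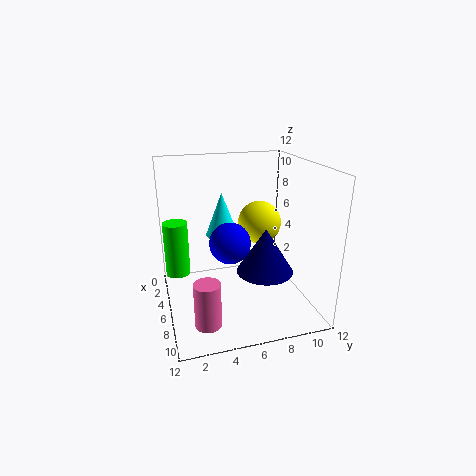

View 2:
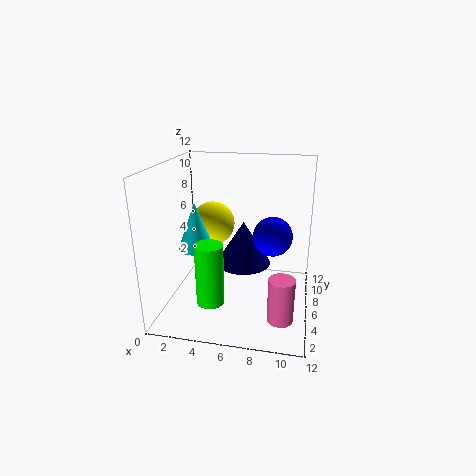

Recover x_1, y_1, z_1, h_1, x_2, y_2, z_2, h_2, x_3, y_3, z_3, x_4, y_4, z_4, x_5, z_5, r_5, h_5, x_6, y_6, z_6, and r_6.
x_1 = 5
y_1 = 1
z_1 = 3
h_1 = 4.5
x_2 = 10
y_2 = 2.5
z_2 = 1
h_2 = 3.5
x_3 = 3
y_3 = 9
z_3 = 6
x_4 = 9
y_4 = 4.5
z_4 = 7
x_5 = 2.5
z_5 = 5
r_5 = 1.5
h_5 = 4
x_6 = 6
y_6 = 8.5
z_6 = 2.5
r_6 = 2.5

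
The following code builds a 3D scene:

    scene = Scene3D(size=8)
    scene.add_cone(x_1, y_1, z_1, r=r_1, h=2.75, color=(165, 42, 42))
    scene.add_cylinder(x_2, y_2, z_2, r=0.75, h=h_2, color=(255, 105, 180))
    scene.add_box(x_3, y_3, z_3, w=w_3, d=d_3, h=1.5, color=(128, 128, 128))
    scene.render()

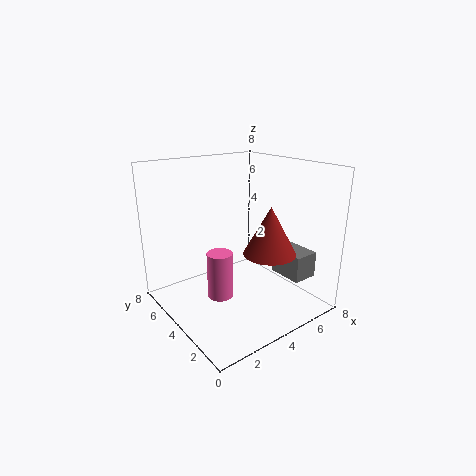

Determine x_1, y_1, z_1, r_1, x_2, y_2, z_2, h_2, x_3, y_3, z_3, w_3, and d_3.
x_1 = 5.5, y_1 = 3, z_1 = 3, r_1 = 1.5, x_2 = 3.25, y_2 = 4.75, z_2 = 0.25, h_2 = 2.75, x_3 = 6.25, y_3 = 1.5, z_3 = 1.5, w_3 = 1.5, d_3 = 2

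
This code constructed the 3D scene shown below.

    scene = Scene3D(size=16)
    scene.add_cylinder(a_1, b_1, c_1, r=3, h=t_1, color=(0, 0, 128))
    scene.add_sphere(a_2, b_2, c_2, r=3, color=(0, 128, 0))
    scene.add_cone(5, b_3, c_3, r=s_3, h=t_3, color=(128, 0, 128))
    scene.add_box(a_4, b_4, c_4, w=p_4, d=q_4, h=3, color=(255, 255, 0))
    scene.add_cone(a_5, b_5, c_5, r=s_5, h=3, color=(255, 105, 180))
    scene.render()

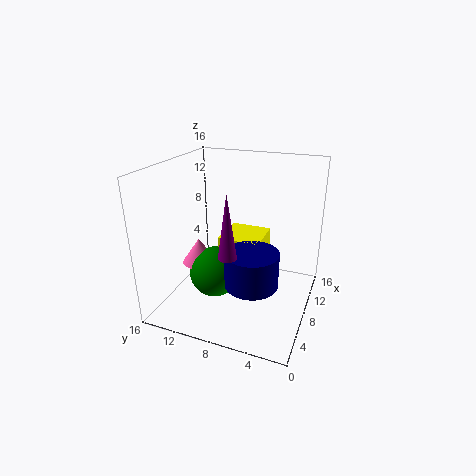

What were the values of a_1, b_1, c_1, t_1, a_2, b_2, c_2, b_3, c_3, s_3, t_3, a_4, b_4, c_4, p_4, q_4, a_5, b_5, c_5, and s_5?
a_1 = 7, b_1 = 6, c_1 = 3, t_1 = 4, a_2 = 8, b_2 = 11, c_2 = 3, b_3 = 8, c_3 = 7, s_3 = 1, t_3 = 7, a_4 = 9, b_4 = 6, c_4 = 4, p_4 = 5, q_4 = 5, a_5 = 8, b_5 = 13, c_5 = 4, s_5 = 2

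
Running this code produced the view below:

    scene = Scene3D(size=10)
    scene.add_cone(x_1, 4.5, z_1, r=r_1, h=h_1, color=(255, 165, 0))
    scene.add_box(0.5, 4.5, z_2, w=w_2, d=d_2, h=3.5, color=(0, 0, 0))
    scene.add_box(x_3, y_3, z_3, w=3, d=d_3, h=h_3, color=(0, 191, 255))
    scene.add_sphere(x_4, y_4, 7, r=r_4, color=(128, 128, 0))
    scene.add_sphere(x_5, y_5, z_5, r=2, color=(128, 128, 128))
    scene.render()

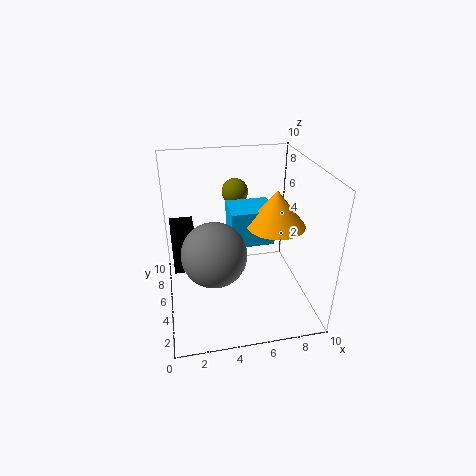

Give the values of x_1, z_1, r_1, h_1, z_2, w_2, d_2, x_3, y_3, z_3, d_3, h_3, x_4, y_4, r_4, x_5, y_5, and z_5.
x_1 = 7.5, z_1 = 6, r_1 = 2, h_1 = 2.5, z_2 = 3, w_2 = 1.5, d_2 = 1.5, x_3 = 4.5, y_3 = 4.5, z_3 = 4.5, d_3 = 2.5, h_3 = 2.5, x_4 = 5.5, y_4 = 8.5, r_4 = 1, x_5 = 3, y_5 = 2.5, z_5 = 5.5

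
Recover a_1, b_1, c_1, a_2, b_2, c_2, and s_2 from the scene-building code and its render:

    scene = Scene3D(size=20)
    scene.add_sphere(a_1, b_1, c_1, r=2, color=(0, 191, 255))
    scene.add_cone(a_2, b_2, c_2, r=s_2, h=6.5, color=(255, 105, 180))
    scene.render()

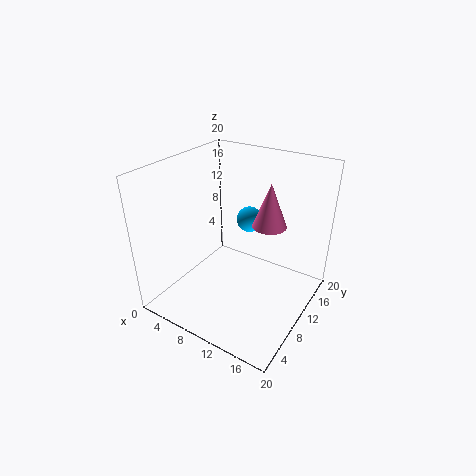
a_1 = 8
b_1 = 16.5
c_1 = 9.5
a_2 = 12.5
b_2 = 14.5
c_2 = 10.5
s_2 = 2.5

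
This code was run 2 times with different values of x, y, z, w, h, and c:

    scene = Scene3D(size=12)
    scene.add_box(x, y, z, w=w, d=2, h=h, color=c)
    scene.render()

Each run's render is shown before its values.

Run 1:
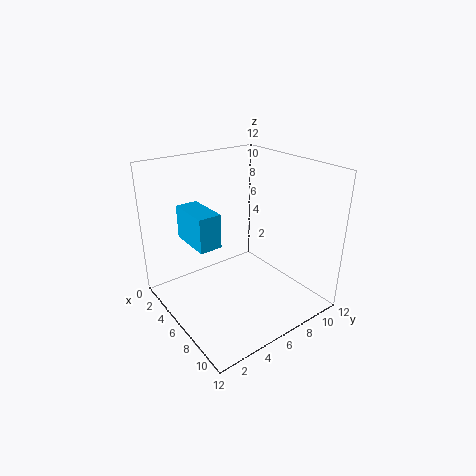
x = 1; y = 3; z = 5; w = 4; h = 3; c = 'deepskyblue'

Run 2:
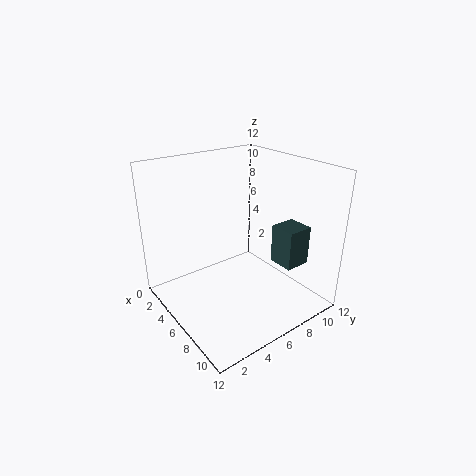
x = 9; y = 7; z = 5; w = 2; h = 3; c = 'darkslategray'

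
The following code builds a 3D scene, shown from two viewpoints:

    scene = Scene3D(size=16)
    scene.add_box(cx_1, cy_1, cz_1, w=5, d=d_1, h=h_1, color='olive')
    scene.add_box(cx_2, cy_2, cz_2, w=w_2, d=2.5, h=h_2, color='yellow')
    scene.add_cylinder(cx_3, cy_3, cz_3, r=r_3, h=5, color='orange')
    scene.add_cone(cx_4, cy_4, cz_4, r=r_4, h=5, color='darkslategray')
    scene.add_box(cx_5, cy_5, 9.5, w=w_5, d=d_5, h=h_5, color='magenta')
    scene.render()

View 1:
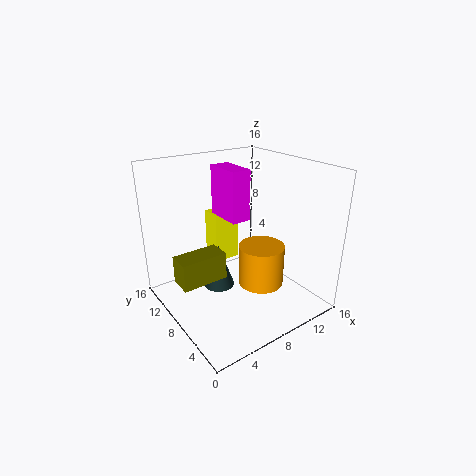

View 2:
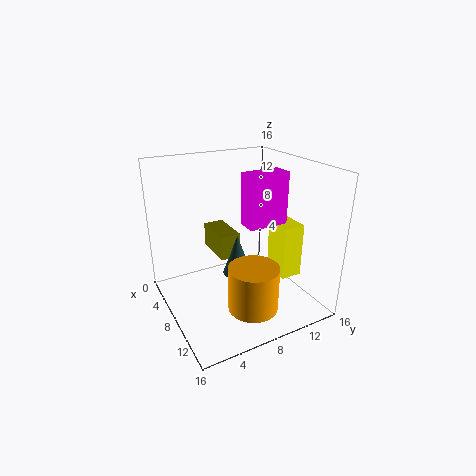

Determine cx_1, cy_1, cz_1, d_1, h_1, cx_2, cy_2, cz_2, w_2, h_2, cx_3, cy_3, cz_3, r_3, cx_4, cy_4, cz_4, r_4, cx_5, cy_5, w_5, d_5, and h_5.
cx_1 = 0.75, cy_1 = 7, cz_1 = 4.25, d_1 = 2.5, h_1 = 3, cx_2 = 7.75, cy_2 = 12.25, cz_2 = 3, w_2 = 3.25, h_2 = 6.25, cx_3 = 11.5, cy_3 = 8, cz_3 = 1, r_3 = 2.75, cx_4 = 6, cy_4 = 9, cz_4 = 2.25, r_4 = 1.75, cx_5 = 7.75, cy_5 = 8.5, w_5 = 2.25, d_5 = 4.5, h_5 = 5.75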